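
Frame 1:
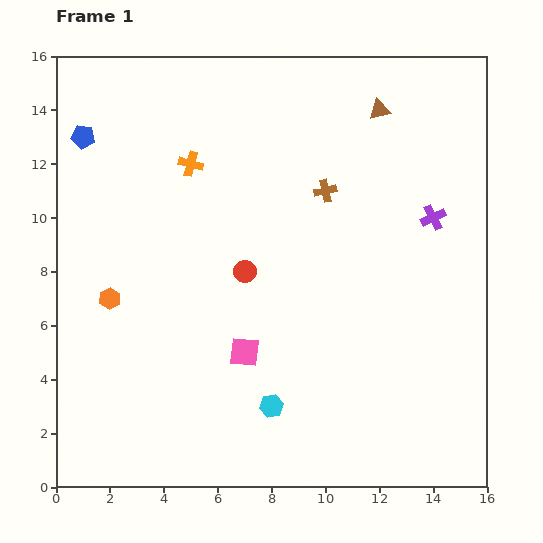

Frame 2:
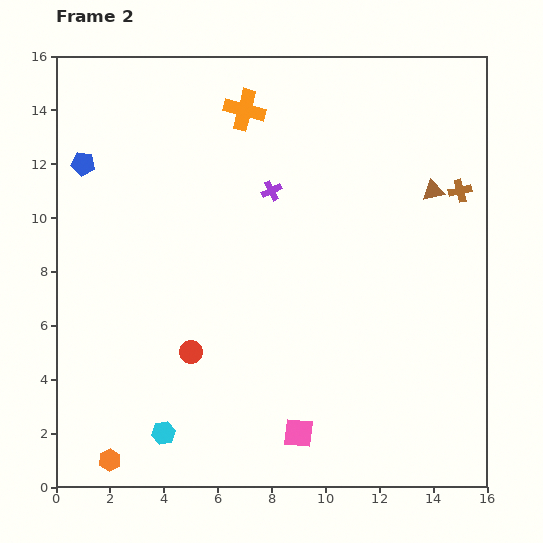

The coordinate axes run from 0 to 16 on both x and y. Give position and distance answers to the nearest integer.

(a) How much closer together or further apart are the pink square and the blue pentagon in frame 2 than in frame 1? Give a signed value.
+3

Distance in frame 1: 10. Distance in frame 2: 13.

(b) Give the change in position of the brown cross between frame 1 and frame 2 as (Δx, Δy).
(5, 0)

The brown cross was at (10, 11) in frame 1 and (15, 11) in frame 2.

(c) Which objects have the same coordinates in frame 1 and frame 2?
none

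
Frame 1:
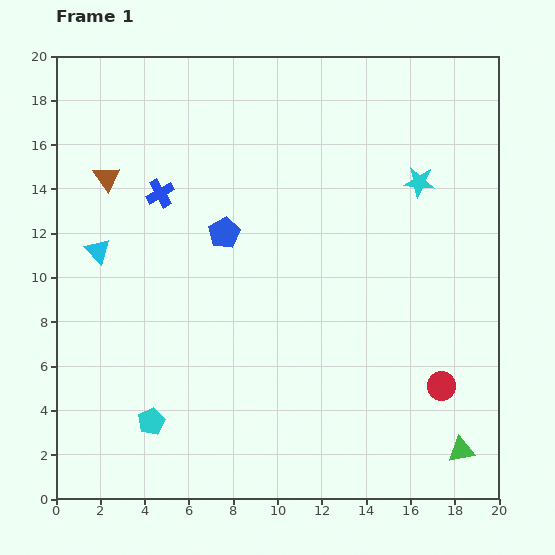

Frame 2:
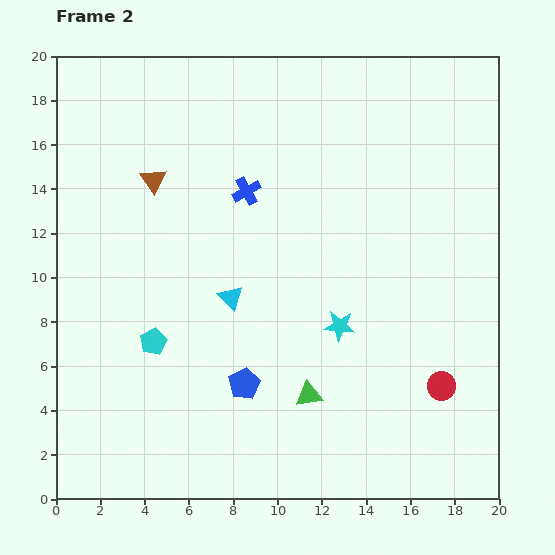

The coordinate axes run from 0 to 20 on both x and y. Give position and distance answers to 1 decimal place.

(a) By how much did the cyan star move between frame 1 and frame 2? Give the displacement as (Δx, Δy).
(-3.6, -6.5)

The cyan star was at (16.4, 14.3) in frame 1 and (12.8, 7.8) in frame 2.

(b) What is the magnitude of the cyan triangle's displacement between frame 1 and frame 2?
6.4

The cyan triangle moved from (1.9, 11.2) to (7.9, 9.1), a distance of √(6.0² + 2.1²) ≈ 6.4.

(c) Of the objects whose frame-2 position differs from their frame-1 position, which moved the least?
the brown triangle

(moved 2.1)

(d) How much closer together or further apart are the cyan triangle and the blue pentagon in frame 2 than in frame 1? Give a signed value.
-1.9

Distance in frame 1: 5.8. Distance in frame 2: 3.9.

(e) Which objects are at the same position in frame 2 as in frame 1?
the red circle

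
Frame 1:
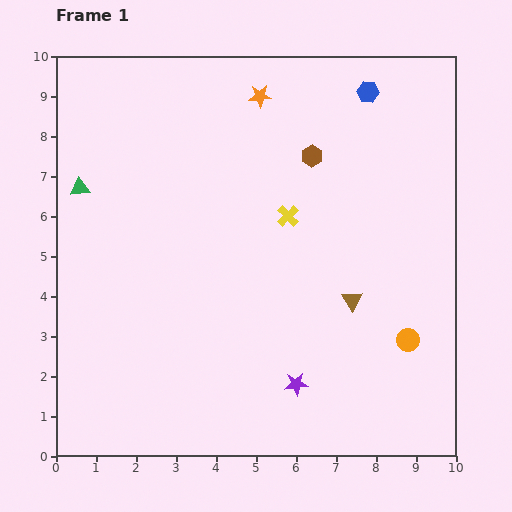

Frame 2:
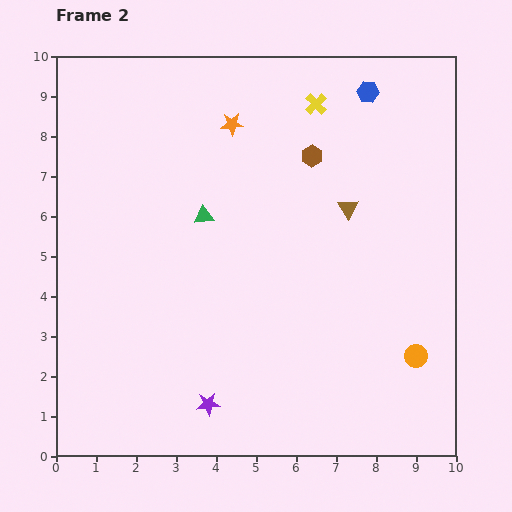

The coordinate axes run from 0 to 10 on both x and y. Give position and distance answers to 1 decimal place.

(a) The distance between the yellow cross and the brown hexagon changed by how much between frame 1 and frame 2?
-0.3

Distance in frame 1: 1.6. Distance in frame 2: 1.3.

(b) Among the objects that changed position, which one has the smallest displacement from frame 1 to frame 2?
the orange circle

(moved 0.4)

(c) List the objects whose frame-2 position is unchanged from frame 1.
the blue hexagon, the brown hexagon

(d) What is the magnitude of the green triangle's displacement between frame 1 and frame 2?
3.2

The green triangle moved from (0.6, 6.7) to (3.7, 6.0), a distance of √(3.1² + 0.7²) ≈ 3.2.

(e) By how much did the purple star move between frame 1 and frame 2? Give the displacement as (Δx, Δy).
(-2.2, -0.5)

The purple star was at (6.0, 1.8) in frame 1 and (3.8, 1.3) in frame 2.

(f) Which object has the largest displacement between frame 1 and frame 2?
the green triangle

(moved 3.2; next 2.9)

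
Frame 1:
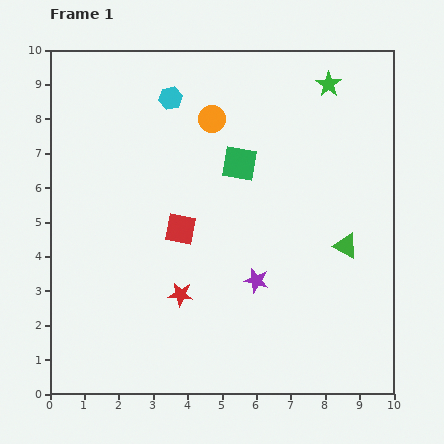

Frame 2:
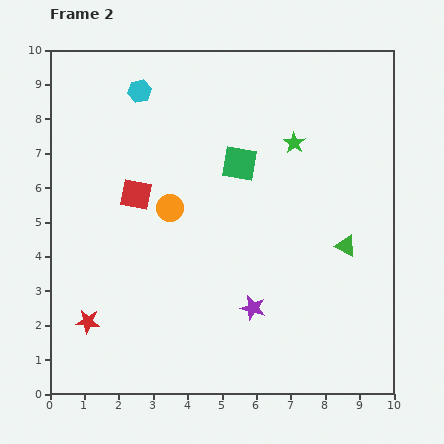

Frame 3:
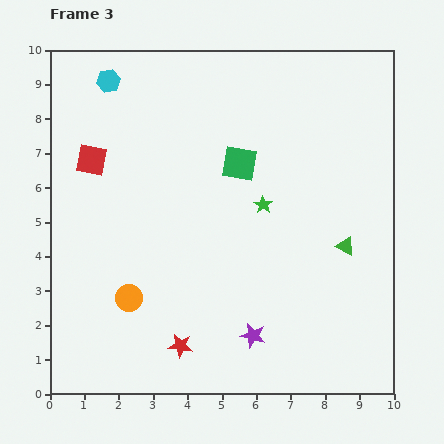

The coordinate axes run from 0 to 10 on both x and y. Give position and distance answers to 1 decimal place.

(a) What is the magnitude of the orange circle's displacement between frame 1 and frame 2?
2.9

The orange circle moved from (4.7, 8.0) to (3.5, 5.4), a distance of √(1.2² + 2.6²) ≈ 2.9.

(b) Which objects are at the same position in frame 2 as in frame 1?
the green square, the green triangle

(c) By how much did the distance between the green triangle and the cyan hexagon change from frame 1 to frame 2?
+0.8

Distance in frame 1: 6.7. Distance in frame 2: 7.5.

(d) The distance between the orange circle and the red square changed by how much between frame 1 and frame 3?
+0.8

Distance in frame 1: 3.3. Distance in frame 3: 4.1.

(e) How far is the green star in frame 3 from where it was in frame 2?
2.0

The green star moved from (7.1, 7.3) to (6.2, 5.5), a distance of √(0.9² + 1.8²) ≈ 2.0.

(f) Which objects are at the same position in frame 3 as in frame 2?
the green square, the green triangle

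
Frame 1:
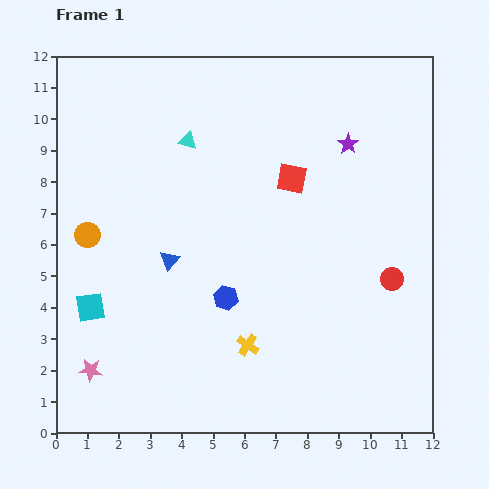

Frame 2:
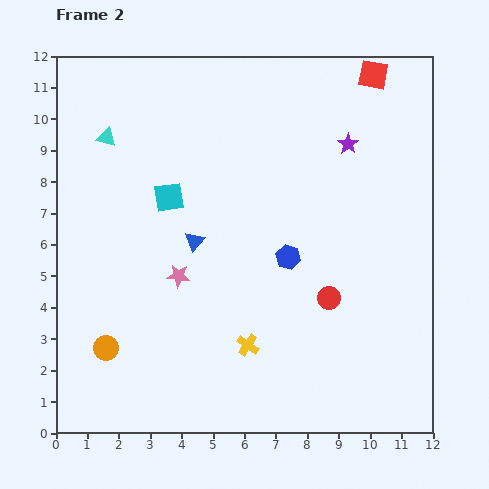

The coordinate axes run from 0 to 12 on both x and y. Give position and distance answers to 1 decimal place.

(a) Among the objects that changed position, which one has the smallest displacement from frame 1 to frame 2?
the blue triangle

(moved 1.0)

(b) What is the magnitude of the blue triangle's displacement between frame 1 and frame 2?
1.0

The blue triangle moved from (3.6, 5.5) to (4.4, 6.1), a distance of √(0.8² + 0.6²) ≈ 1.0.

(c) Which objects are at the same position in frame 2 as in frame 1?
the purple star, the yellow cross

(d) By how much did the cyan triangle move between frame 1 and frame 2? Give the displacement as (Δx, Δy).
(-2.6, 0.1)

The cyan triangle was at (4.2, 9.3) in frame 1 and (1.6, 9.4) in frame 2.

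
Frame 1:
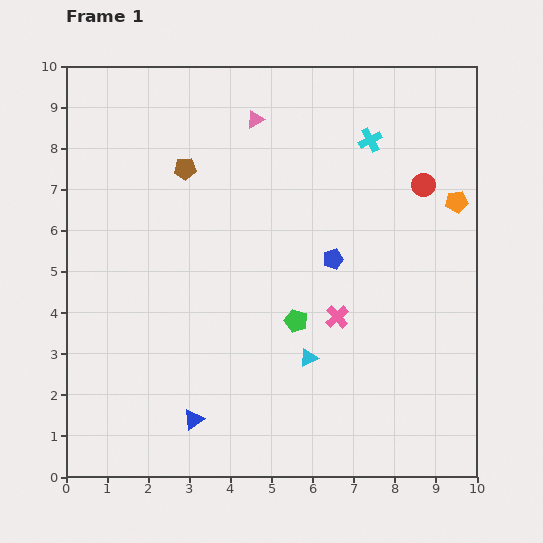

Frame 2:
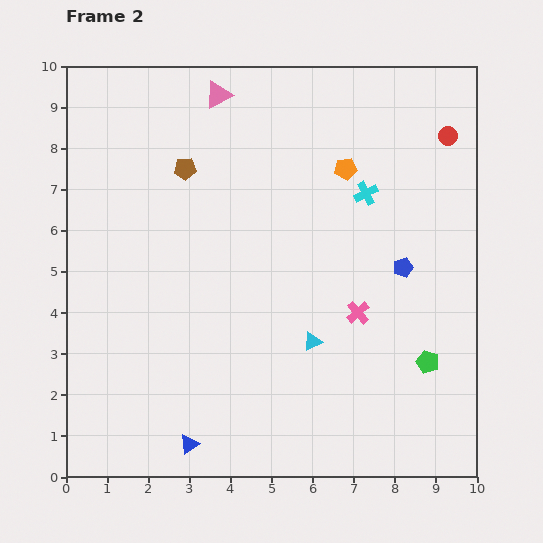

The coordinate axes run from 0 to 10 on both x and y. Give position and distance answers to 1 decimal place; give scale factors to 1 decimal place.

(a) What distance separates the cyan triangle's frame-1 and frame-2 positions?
0.4

The cyan triangle moved from (5.9, 2.9) to (6.0, 3.3), a distance of √(0.1² + 0.4²) ≈ 0.4.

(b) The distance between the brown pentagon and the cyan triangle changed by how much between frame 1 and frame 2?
-0.3

Distance in frame 1: 5.5. Distance in frame 2: 5.2.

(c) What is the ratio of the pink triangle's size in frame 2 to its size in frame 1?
1.6×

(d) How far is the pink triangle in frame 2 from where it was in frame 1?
1.1

The pink triangle moved from (4.6, 8.7) to (3.7, 9.3), a distance of √(0.9² + 0.6²) ≈ 1.1.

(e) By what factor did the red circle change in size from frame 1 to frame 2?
0.8×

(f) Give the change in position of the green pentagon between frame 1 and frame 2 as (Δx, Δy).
(3.2, -1.0)

The green pentagon was at (5.6, 3.8) in frame 1 and (8.8, 2.8) in frame 2.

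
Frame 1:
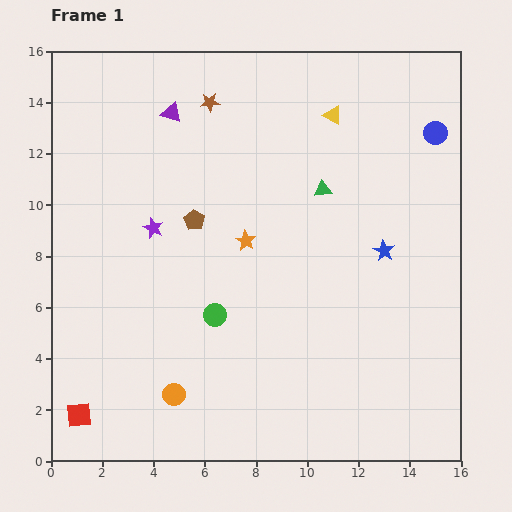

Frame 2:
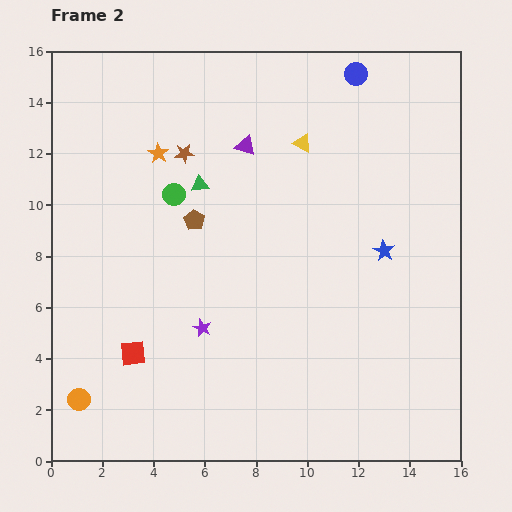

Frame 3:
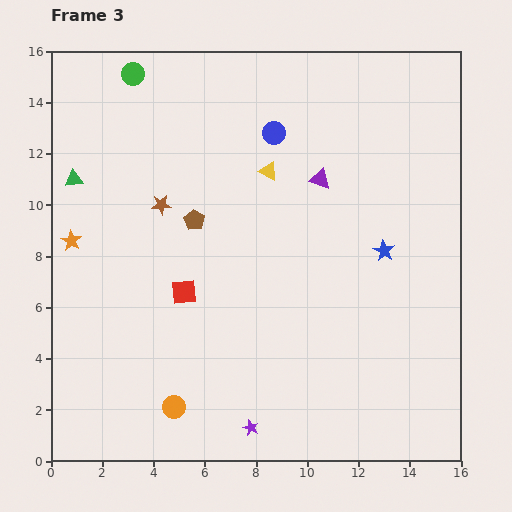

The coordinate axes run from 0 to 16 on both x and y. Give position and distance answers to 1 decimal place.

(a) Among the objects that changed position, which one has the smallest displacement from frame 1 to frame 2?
the yellow triangle

(moved 1.6)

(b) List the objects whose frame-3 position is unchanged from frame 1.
the brown pentagon, the blue star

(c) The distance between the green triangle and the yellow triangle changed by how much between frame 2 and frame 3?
+3.3

Distance in frame 2: 4.3. Distance in frame 3: 7.6.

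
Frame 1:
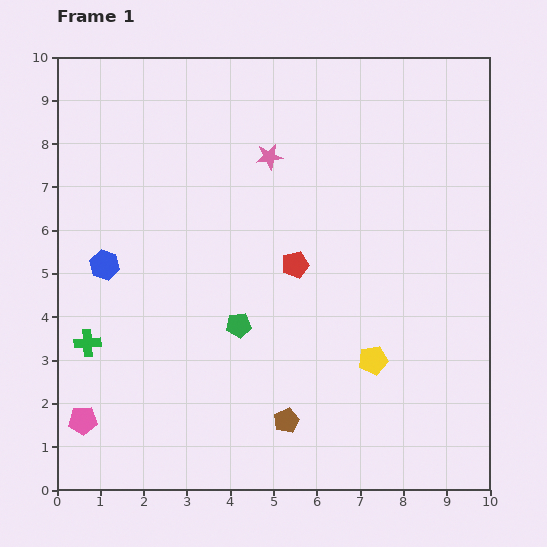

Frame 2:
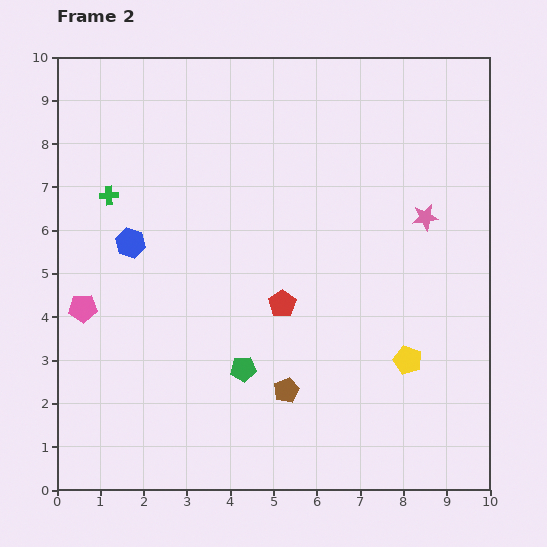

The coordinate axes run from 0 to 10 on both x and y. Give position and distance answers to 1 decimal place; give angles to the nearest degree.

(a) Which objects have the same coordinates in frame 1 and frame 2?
none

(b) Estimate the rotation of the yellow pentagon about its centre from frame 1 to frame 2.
30° clockwise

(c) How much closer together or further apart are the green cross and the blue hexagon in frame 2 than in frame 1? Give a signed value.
-0.6

Distance in frame 1: 1.8. Distance in frame 2: 1.2.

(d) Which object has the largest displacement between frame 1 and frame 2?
the pink star

(moved 3.9; next 3.4)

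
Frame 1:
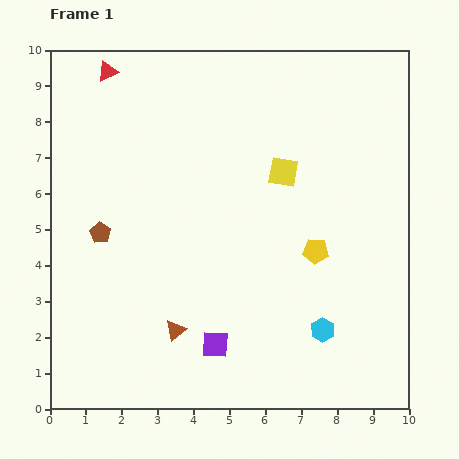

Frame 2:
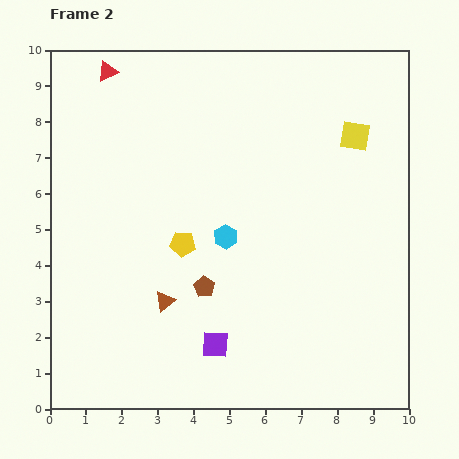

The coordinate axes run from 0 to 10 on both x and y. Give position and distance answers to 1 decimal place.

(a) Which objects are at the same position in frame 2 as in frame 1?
the red triangle, the purple square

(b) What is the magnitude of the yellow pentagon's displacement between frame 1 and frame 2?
3.7

The yellow pentagon moved from (7.4, 4.4) to (3.7, 4.6), a distance of √(3.7² + 0.2²) ≈ 3.7.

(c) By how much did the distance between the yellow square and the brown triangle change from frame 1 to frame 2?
+1.7

Distance in frame 1: 5.3. Distance in frame 2: 7.0.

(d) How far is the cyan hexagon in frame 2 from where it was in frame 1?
3.7

The cyan hexagon moved from (7.6, 2.2) to (4.9, 4.8), a distance of √(2.7² + 2.6²) ≈ 3.7.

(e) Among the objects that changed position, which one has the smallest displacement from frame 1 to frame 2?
the brown triangle

(moved 0.9)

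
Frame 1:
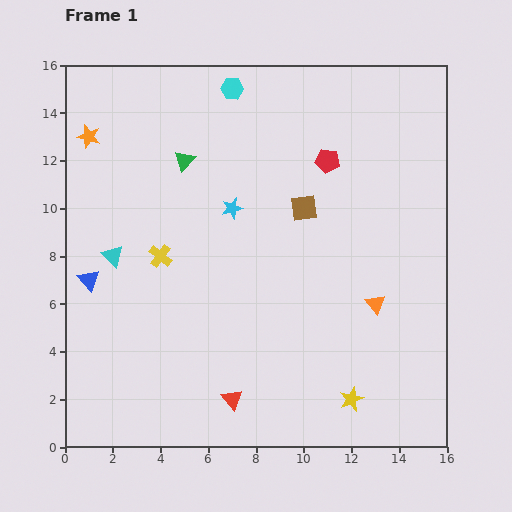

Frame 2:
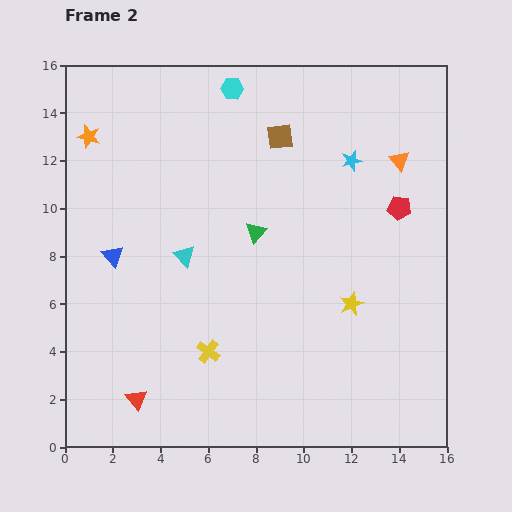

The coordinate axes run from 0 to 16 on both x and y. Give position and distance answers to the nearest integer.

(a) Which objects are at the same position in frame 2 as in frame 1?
the orange star, the cyan hexagon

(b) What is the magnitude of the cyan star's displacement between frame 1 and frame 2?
5

The cyan star moved from (7, 10) to (12, 12), a distance of √(5² + 2²) ≈ 5.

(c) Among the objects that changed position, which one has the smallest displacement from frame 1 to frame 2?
the blue triangle

(moved 1)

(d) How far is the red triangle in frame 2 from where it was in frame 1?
4

The red triangle moved from (7, 2) to (3, 2), a distance of √(4² + 0²) ≈ 4.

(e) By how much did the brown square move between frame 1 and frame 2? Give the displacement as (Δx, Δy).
(-1, 3)

The brown square was at (10, 10) in frame 1 and (9, 13) in frame 2.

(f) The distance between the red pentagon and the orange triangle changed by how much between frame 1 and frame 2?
-4

Distance in frame 1: 6. Distance in frame 2: 2.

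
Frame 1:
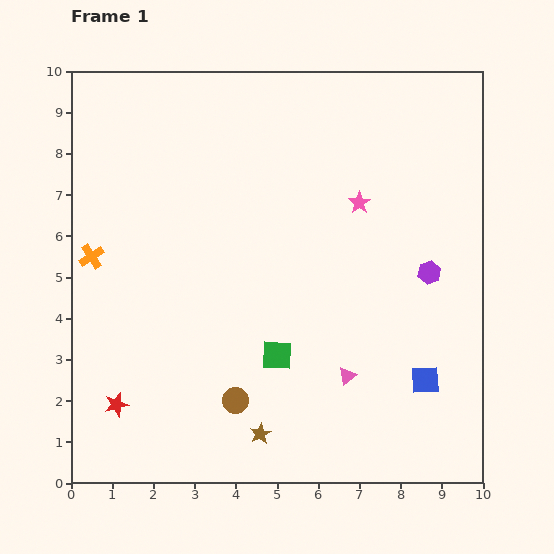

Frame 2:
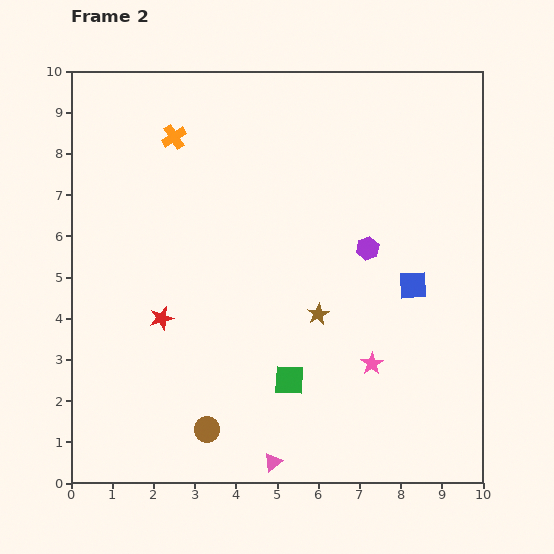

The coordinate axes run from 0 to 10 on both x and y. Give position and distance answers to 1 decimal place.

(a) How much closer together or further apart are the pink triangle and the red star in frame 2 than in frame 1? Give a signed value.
-1.2

Distance in frame 1: 5.6. Distance in frame 2: 4.4.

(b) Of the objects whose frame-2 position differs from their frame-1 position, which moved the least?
the green square

(moved 0.7)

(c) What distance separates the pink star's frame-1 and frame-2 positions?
3.9

The pink star moved from (7.0, 6.8) to (7.3, 2.9), a distance of √(0.3² + 3.9²) ≈ 3.9.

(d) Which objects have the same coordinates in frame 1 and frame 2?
none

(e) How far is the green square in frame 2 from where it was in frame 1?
0.7

The green square moved from (5.0, 3.1) to (5.3, 2.5), a distance of √(0.3² + 0.6²) ≈ 0.7.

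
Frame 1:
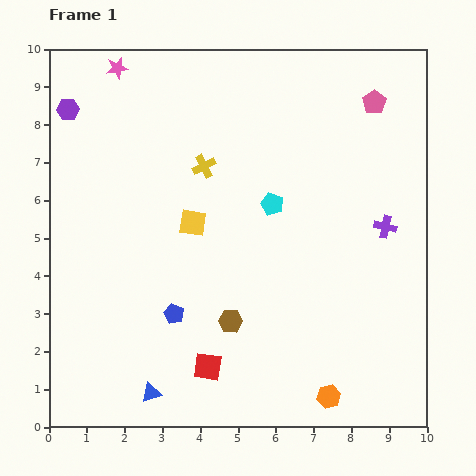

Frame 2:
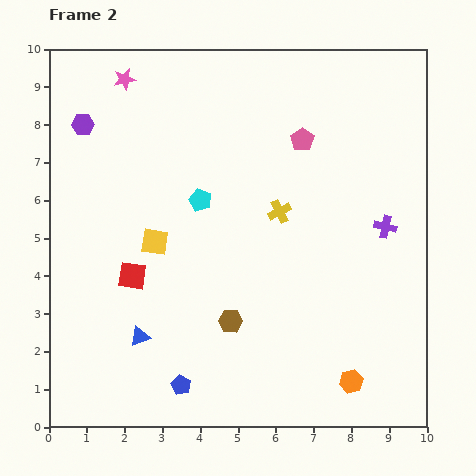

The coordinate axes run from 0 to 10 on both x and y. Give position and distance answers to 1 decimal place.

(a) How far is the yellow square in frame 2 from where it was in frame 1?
1.1

The yellow square moved from (3.8, 5.4) to (2.8, 4.9), a distance of √(1.0² + 0.5²) ≈ 1.1.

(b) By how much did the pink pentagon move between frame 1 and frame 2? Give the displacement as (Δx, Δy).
(-1.9, -1.0)

The pink pentagon was at (8.6, 8.6) in frame 1 and (6.7, 7.6) in frame 2.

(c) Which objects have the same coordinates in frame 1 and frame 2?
the brown hexagon, the purple cross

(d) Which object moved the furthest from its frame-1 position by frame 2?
the red square

(moved 3.1; next 2.3)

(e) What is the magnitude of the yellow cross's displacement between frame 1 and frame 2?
2.3

The yellow cross moved from (4.1, 6.9) to (6.1, 5.7), a distance of √(2.0² + 1.2²) ≈ 2.3.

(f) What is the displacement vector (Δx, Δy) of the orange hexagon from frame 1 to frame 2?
(0.6, 0.4)

The orange hexagon was at (7.4, 0.8) in frame 1 and (8.0, 1.2) in frame 2.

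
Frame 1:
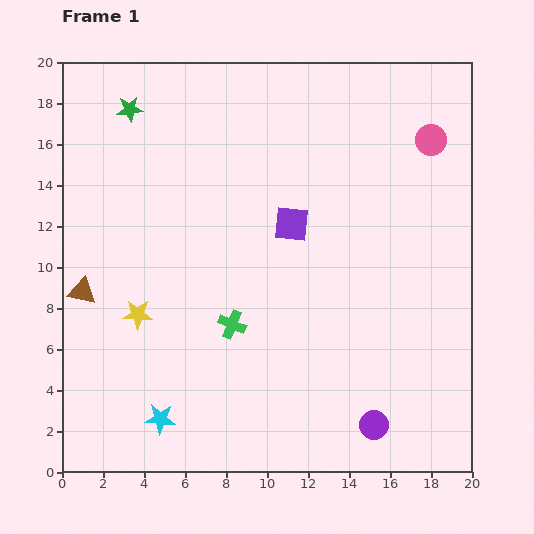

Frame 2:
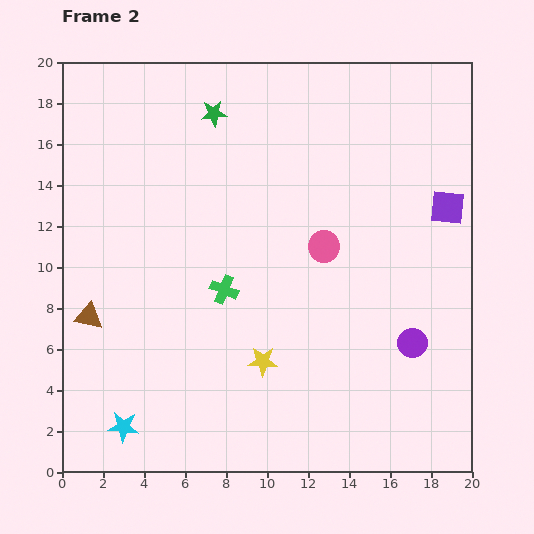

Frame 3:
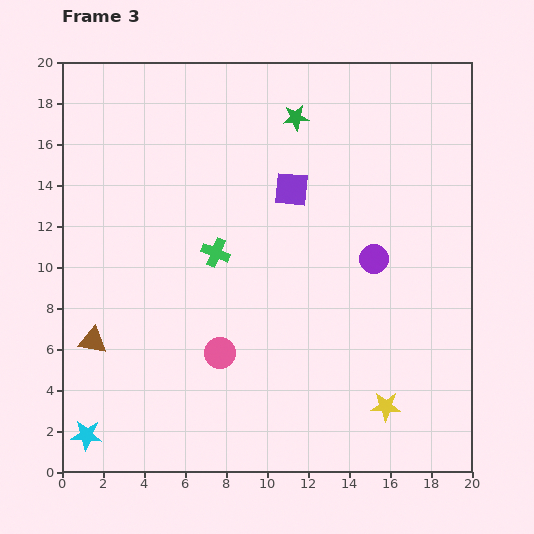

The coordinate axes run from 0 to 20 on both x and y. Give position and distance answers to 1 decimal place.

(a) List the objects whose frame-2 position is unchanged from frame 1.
none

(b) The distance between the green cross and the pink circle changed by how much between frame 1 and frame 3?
-8.3

Distance in frame 1: 13.2. Distance in frame 3: 4.9.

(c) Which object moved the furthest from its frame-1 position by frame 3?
the pink circle

(moved 14.6; next 12.9)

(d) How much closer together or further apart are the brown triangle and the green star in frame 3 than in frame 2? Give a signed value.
+3.1

Distance in frame 2: 11.6. Distance in frame 3: 14.7.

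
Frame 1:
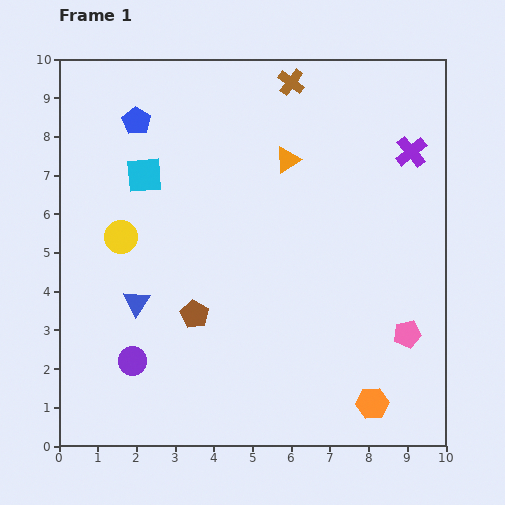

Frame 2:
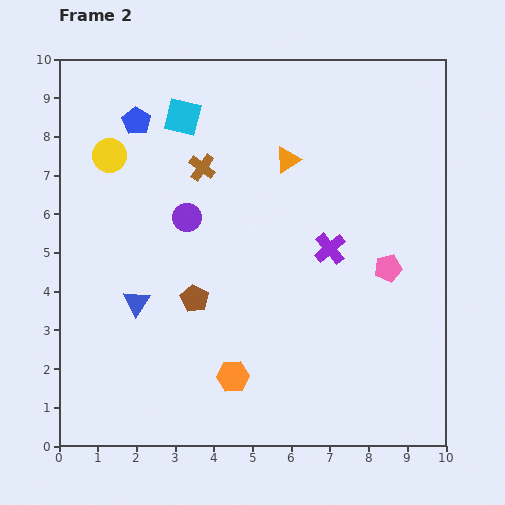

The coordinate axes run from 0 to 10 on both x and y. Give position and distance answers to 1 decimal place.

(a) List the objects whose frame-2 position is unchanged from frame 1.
the blue triangle, the orange triangle, the blue pentagon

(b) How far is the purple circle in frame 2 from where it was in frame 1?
4.0

The purple circle moved from (1.9, 2.2) to (3.3, 5.9), a distance of √(1.4² + 3.7²) ≈ 4.0.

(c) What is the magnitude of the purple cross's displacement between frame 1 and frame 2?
3.3

The purple cross moved from (9.1, 7.6) to (7.0, 5.1), a distance of √(2.1² + 2.5²) ≈ 3.3.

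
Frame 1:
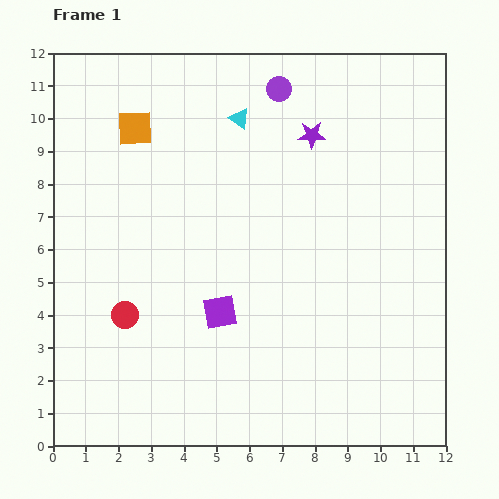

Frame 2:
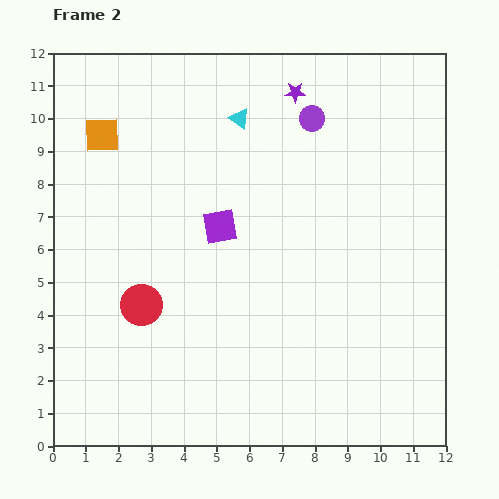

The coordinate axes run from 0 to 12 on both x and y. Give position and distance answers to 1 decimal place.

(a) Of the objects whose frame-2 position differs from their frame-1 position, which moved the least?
the red circle

(moved 0.6)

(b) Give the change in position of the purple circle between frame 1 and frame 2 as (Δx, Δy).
(1.0, -0.9)

The purple circle was at (6.9, 10.9) in frame 1 and (7.9, 10.0) in frame 2.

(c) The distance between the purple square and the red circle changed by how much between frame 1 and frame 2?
+0.5

Distance in frame 1: 2.9. Distance in frame 2: 3.4.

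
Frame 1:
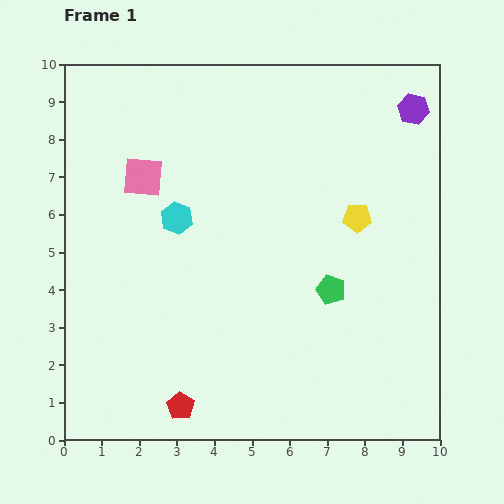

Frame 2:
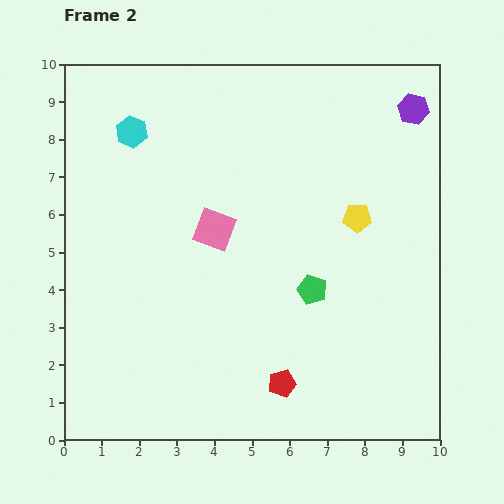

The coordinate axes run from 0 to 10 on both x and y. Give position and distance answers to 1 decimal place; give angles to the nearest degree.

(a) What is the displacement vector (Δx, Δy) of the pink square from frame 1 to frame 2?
(1.9, -1.4)

The pink square was at (2.1, 7.0) in frame 1 and (4.0, 5.6) in frame 2.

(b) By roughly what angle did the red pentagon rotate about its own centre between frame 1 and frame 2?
24° clockwise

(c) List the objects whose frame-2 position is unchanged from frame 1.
the purple hexagon, the yellow pentagon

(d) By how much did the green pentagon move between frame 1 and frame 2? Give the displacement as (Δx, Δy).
(-0.5, 0.0)

The green pentagon was at (7.1, 4.0) in frame 1 and (6.6, 4.0) in frame 2.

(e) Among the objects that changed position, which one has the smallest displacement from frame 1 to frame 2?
the green pentagon

(moved 0.5)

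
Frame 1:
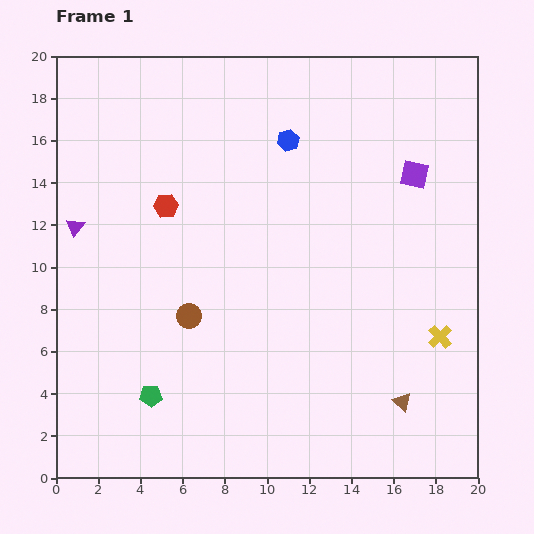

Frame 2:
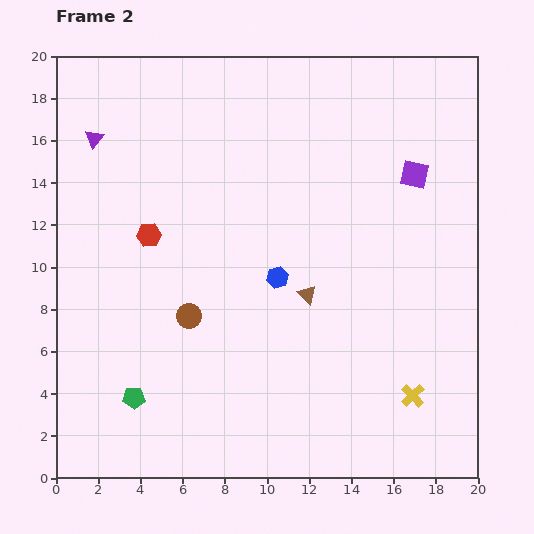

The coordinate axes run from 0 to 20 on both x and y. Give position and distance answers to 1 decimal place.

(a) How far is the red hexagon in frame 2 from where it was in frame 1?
1.6

The red hexagon moved from (5.2, 12.9) to (4.4, 11.5), a distance of √(0.8² + 1.4²) ≈ 1.6.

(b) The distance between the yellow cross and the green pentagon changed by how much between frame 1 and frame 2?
-0.8

Distance in frame 1: 14.0. Distance in frame 2: 13.2.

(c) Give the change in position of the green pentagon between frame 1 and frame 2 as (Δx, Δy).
(-0.8, -0.1)

The green pentagon was at (4.5, 3.9) in frame 1 and (3.7, 3.8) in frame 2.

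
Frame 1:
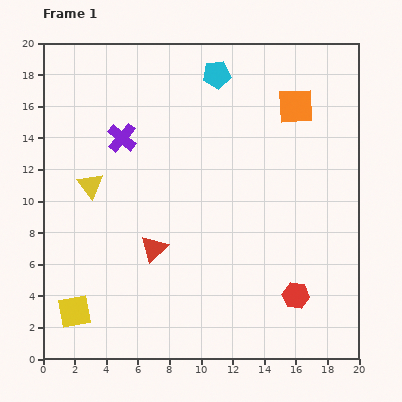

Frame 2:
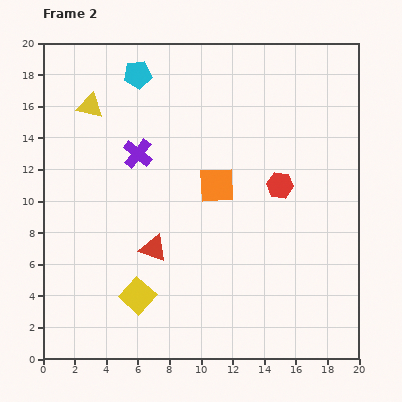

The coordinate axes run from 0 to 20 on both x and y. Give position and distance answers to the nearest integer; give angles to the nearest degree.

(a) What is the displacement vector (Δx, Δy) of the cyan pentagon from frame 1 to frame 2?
(-5, 0)

The cyan pentagon was at (11, 18) in frame 1 and (6, 18) in frame 2.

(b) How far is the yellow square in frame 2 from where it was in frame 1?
4

The yellow square moved from (2, 3) to (6, 4), a distance of √(4² + 1²) ≈ 4.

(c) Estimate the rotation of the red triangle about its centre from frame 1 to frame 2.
54° counter-clockwise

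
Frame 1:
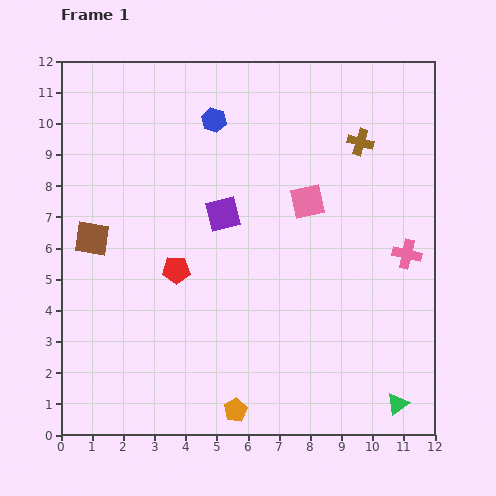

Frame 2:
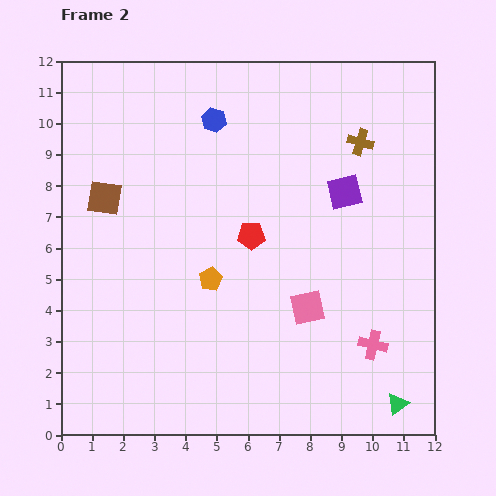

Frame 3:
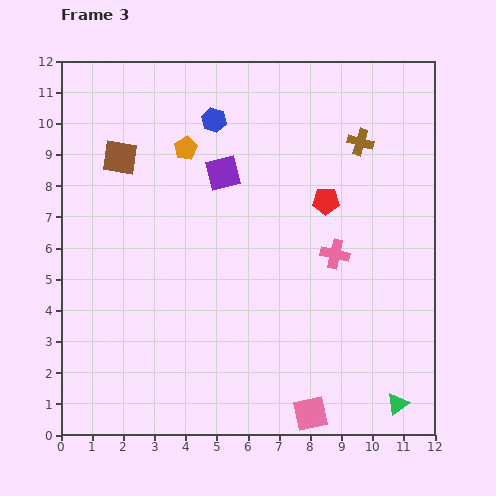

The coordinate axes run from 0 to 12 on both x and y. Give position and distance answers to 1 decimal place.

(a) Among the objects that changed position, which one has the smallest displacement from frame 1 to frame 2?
the brown square

(moved 1.4)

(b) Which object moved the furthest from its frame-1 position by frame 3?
the orange pentagon

(moved 8.6; next 6.8)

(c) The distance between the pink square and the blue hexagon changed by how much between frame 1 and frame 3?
+5.9

Distance in frame 1: 4.0. Distance in frame 3: 9.9.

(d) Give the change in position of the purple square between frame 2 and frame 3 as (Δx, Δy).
(-3.9, 0.6)

The purple square was at (9.1, 7.8) in frame 2 and (5.2, 8.4) in frame 3.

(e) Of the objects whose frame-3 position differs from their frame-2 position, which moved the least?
the brown square

(moved 1.4)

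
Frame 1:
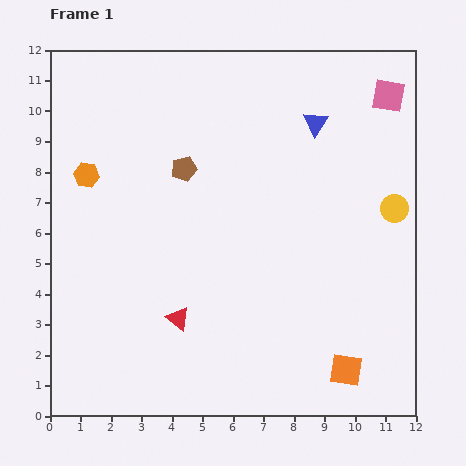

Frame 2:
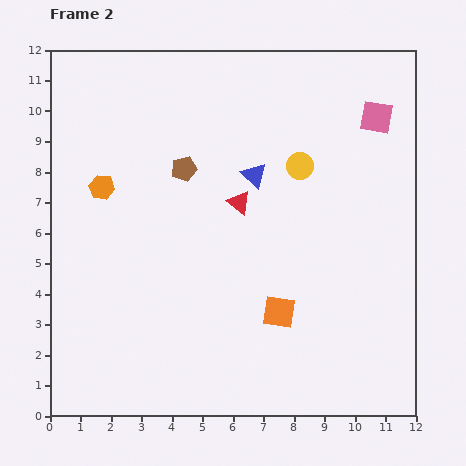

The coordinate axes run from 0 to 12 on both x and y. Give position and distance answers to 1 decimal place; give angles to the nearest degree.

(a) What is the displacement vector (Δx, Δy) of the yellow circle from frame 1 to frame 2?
(-3.1, 1.4)

The yellow circle was at (11.3, 6.8) in frame 1 and (8.2, 8.2) in frame 2.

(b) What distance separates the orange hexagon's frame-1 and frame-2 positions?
0.6

The orange hexagon moved from (1.2, 7.9) to (1.7, 7.5), a distance of √(0.5² + 0.4²) ≈ 0.6.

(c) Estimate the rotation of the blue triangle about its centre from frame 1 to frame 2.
20° counter-clockwise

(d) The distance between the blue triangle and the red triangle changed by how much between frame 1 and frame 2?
-6.8

Distance in frame 1: 7.8. Distance in frame 2: 1.0.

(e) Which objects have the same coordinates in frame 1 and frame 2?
the brown pentagon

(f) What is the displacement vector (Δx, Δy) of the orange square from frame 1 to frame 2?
(-2.2, 1.9)

The orange square was at (9.7, 1.5) in frame 1 and (7.5, 3.4) in frame 2.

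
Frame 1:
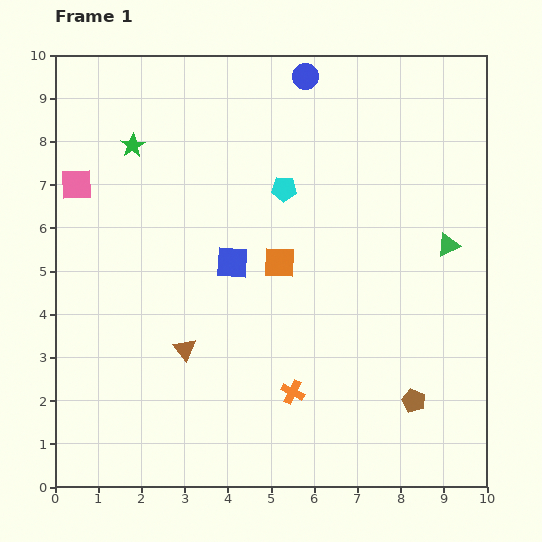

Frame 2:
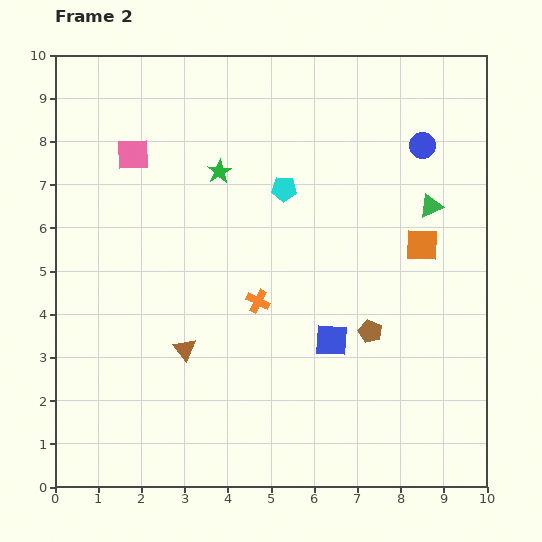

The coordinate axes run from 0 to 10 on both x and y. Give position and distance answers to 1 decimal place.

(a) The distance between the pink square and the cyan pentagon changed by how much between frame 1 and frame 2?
-1.2

Distance in frame 1: 4.8. Distance in frame 2: 3.6.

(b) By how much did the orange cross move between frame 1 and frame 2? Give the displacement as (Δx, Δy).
(-0.8, 2.1)

The orange cross was at (5.5, 2.2) in frame 1 and (4.7, 4.3) in frame 2.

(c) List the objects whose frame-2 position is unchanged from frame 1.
the cyan pentagon, the brown triangle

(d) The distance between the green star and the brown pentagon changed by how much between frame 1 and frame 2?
-3.7

Distance in frame 1: 8.8. Distance in frame 2: 5.1.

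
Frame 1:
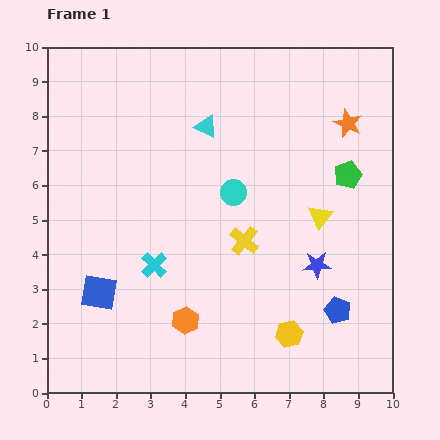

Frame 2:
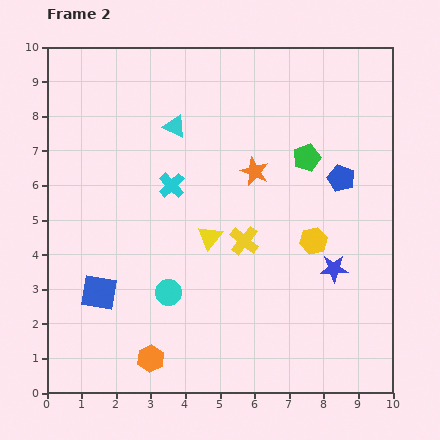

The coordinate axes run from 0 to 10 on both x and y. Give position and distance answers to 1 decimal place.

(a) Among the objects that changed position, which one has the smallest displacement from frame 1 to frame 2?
the blue star

(moved 0.5)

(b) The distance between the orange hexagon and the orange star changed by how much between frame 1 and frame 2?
-1.2

Distance in frame 1: 7.4. Distance in frame 2: 6.2.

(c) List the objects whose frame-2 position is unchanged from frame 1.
the yellow cross, the blue square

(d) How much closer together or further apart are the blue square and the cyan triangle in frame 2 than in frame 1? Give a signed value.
-0.4

Distance in frame 1: 5.7. Distance in frame 2: 5.3.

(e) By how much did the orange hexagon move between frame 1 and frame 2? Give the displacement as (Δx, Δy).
(-1.0, -1.1)

The orange hexagon was at (4.0, 2.1) in frame 1 and (3.0, 1.0) in frame 2.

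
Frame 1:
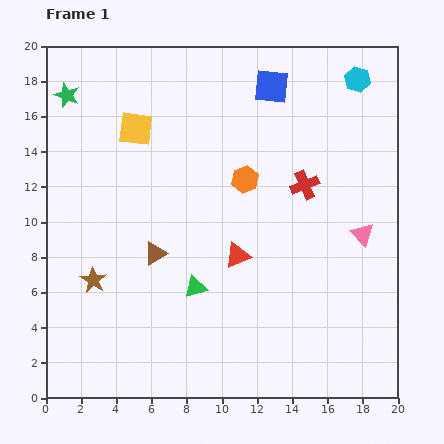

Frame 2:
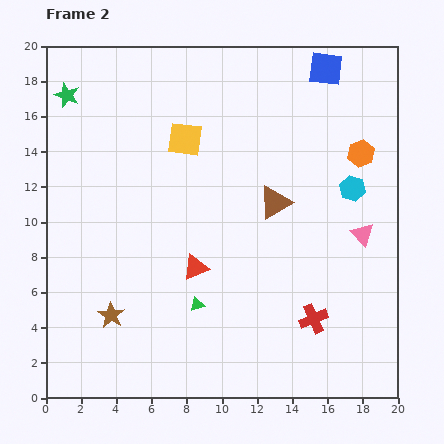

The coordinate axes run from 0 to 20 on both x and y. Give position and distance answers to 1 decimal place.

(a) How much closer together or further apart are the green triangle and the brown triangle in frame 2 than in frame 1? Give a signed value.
+4.3

Distance in frame 1: 3.0. Distance in frame 2: 7.3.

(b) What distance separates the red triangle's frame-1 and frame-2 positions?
2.5

The red triangle moved from (10.9, 8.1) to (8.5, 7.4), a distance of √(2.4² + 0.7²) ≈ 2.5.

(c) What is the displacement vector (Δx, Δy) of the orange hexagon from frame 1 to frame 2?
(6.6, 1.5)

The orange hexagon was at (11.3, 12.4) in frame 1 and (17.9, 13.9) in frame 2.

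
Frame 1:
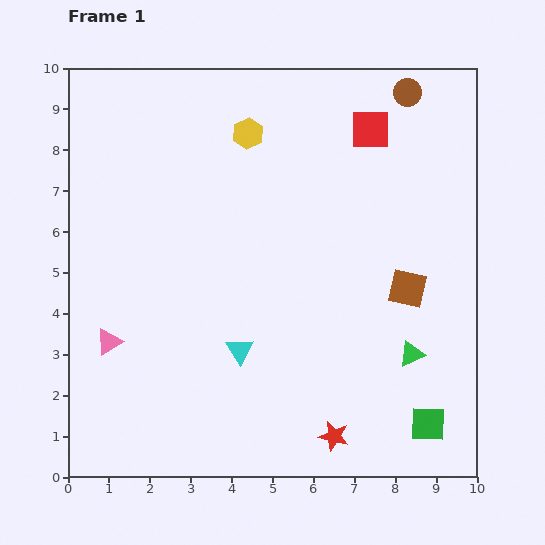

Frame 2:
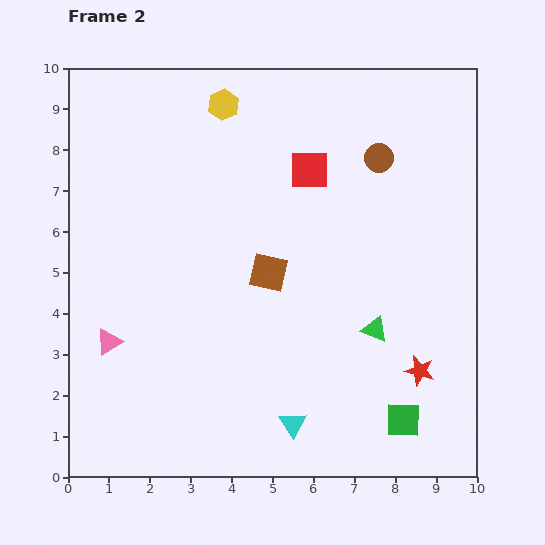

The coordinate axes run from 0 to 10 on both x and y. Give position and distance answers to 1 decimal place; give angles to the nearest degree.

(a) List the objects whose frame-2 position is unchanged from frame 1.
the pink triangle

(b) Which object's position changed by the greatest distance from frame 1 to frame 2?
the brown square

(moved 3.4; next 2.6)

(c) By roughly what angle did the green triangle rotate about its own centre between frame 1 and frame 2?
47° clockwise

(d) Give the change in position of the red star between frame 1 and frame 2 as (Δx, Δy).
(2.1, 1.6)

The red star was at (6.5, 1.0) in frame 1 and (8.6, 2.6) in frame 2.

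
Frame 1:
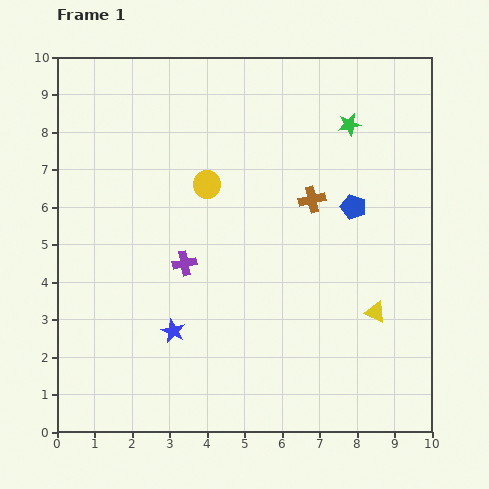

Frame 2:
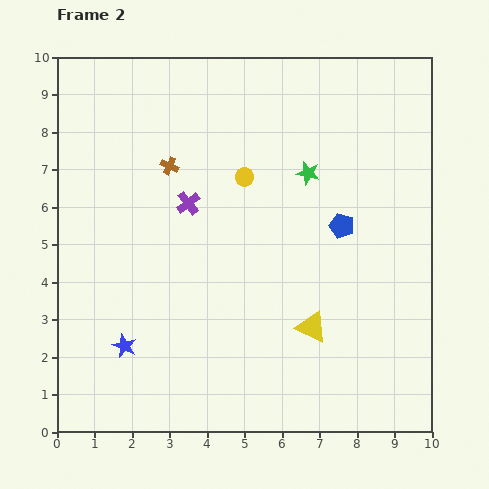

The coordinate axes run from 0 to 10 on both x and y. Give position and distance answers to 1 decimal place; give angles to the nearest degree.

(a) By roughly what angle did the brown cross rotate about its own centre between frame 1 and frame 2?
37° clockwise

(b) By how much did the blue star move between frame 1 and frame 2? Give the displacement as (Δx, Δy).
(-1.3, -0.4)

The blue star was at (3.1, 2.7) in frame 1 and (1.8, 2.3) in frame 2.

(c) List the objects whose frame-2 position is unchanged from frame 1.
none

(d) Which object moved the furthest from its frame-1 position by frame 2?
the brown cross

(moved 3.9; next 1.7)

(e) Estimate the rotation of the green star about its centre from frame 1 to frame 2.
23° clockwise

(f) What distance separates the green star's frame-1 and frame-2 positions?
1.7

The green star moved from (7.8, 8.2) to (6.7, 6.9), a distance of √(1.1² + 1.3²) ≈ 1.7.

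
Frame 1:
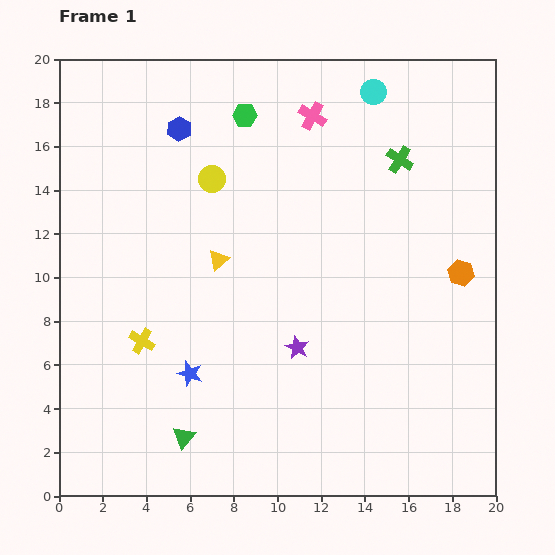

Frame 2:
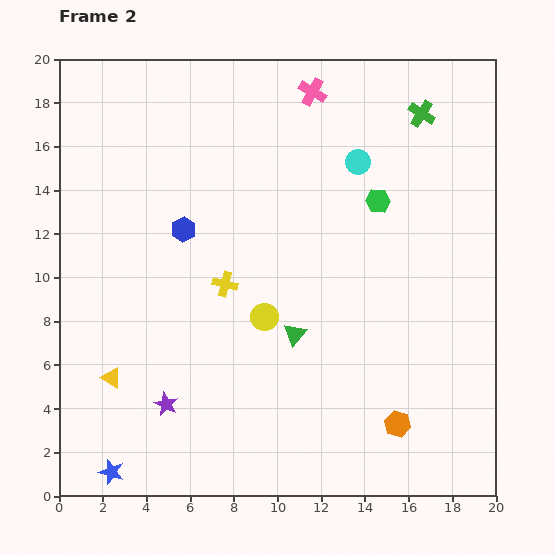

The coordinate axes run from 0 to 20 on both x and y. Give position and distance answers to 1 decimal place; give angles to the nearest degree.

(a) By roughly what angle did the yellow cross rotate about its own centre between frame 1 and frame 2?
17° counter-clockwise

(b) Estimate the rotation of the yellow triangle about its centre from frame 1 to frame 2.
47° counter-clockwise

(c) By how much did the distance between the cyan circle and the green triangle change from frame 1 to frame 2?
-9.6

Distance in frame 1: 18.0. Distance in frame 2: 8.4.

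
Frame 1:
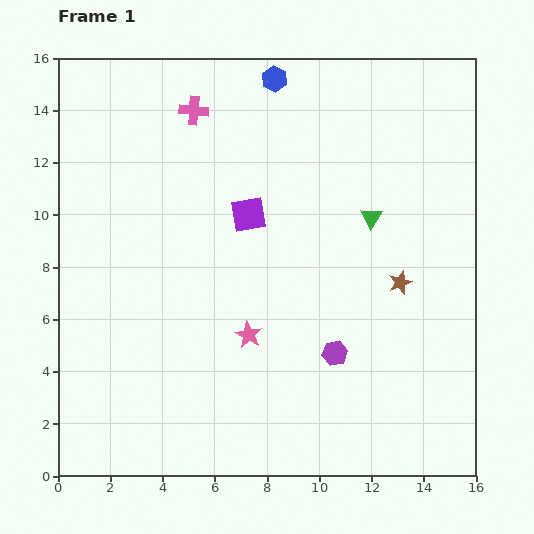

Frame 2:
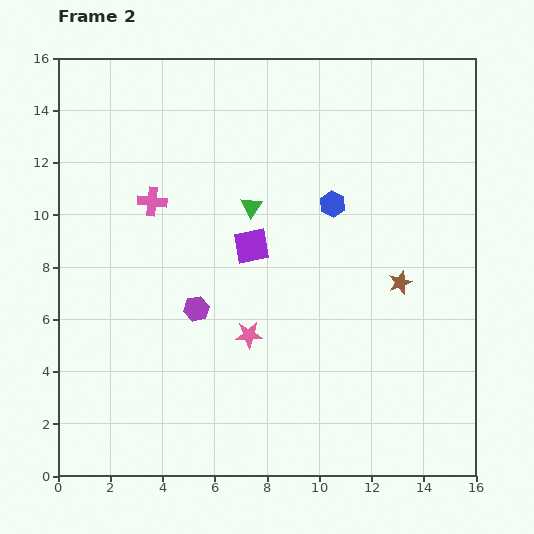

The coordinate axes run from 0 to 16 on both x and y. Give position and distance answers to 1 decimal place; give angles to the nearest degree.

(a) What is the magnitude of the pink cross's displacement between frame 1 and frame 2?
3.8

The pink cross moved from (5.2, 14.0) to (3.6, 10.5), a distance of √(1.6² + 3.5²) ≈ 3.8.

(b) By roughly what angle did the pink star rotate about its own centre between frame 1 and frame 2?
31° counter-clockwise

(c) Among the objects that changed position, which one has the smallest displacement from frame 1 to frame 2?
the purple square

(moved 1.2)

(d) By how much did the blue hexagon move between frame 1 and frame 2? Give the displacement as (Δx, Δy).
(2.2, -4.8)

The blue hexagon was at (8.3, 15.2) in frame 1 and (10.5, 10.4) in frame 2.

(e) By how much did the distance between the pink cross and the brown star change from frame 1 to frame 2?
-0.3

Distance in frame 1: 10.3. Distance in frame 2: 10.0.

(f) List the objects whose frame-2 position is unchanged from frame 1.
the pink star, the brown star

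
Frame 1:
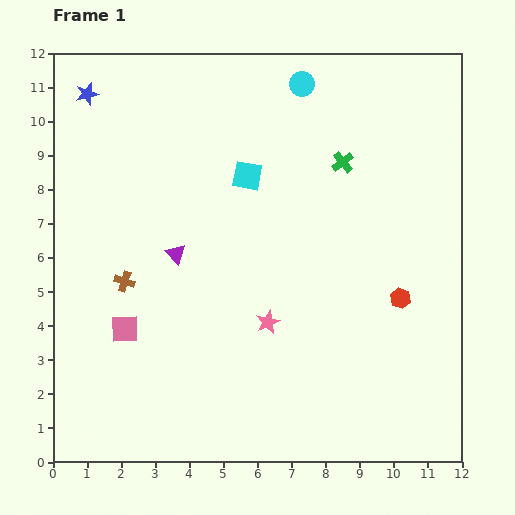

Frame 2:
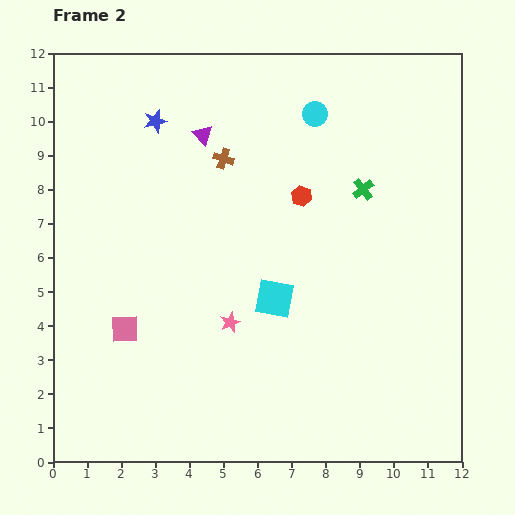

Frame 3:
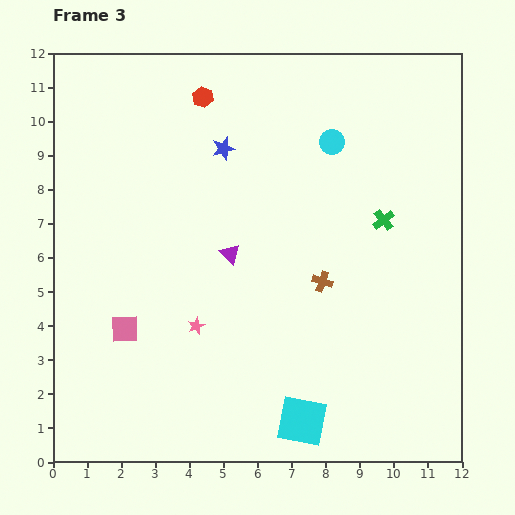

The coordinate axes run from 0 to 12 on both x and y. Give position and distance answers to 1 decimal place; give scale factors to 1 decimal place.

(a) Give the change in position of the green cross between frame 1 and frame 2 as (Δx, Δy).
(0.6, -0.8)

The green cross was at (8.5, 8.8) in frame 1 and (9.1, 8.0) in frame 2.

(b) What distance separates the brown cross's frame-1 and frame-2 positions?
4.6

The brown cross moved from (2.1, 5.3) to (5.0, 8.9), a distance of √(2.9² + 3.6²) ≈ 4.6.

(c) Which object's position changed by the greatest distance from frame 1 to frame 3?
the red hexagon

(moved 8.3; next 7.4)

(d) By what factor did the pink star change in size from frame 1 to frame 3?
0.7×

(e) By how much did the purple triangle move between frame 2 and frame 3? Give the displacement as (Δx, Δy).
(0.8, -3.5)

The purple triangle was at (4.4, 9.6) in frame 2 and (5.2, 6.1) in frame 3.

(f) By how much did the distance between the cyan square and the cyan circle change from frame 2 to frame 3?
+2.7

Distance in frame 2: 5.5. Distance in frame 3: 8.2.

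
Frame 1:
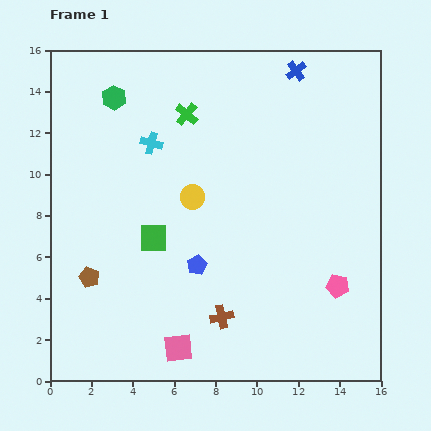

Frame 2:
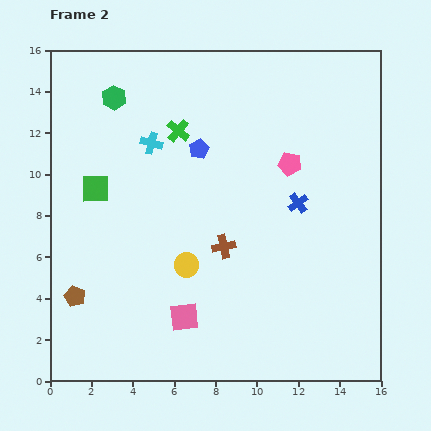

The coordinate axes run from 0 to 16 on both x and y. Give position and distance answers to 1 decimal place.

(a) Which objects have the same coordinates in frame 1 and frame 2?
the green hexagon, the cyan cross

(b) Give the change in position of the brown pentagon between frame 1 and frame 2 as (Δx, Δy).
(-0.7, -0.9)

The brown pentagon was at (1.9, 5.0) in frame 1 and (1.2, 4.1) in frame 2.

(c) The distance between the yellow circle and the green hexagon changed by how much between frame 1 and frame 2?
+2.7

Distance in frame 1: 6.1. Distance in frame 2: 8.8.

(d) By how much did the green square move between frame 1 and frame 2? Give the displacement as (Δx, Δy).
(-2.8, 2.4)

The green square was at (5.0, 6.9) in frame 1 and (2.2, 9.3) in frame 2.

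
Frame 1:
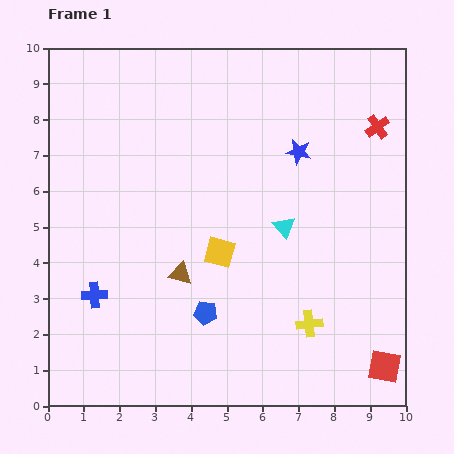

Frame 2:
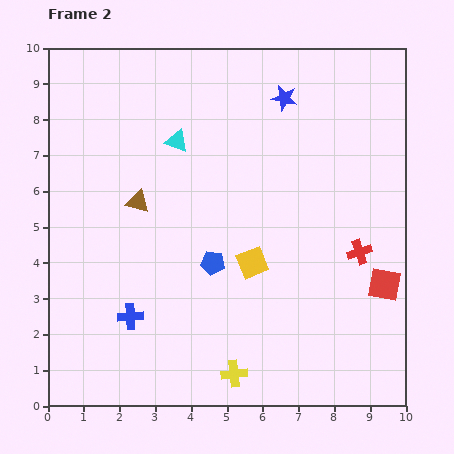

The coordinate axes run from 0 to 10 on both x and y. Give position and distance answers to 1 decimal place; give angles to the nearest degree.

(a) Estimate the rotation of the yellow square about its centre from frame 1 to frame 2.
36° counter-clockwise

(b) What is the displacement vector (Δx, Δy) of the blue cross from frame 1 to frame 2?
(1.0, -0.6)

The blue cross was at (1.3, 3.1) in frame 1 and (2.3, 2.5) in frame 2.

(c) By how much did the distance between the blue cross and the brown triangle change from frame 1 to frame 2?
+0.7

Distance in frame 1: 2.5. Distance in frame 2: 3.2.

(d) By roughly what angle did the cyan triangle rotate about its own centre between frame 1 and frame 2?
30° counter-clockwise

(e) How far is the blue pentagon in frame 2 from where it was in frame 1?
1.4

The blue pentagon moved from (4.4, 2.6) to (4.6, 4.0), a distance of √(0.2² + 1.4²) ≈ 1.4.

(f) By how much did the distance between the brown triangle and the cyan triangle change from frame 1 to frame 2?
-1.2

Distance in frame 1: 3.2. Distance in frame 2: 2.0.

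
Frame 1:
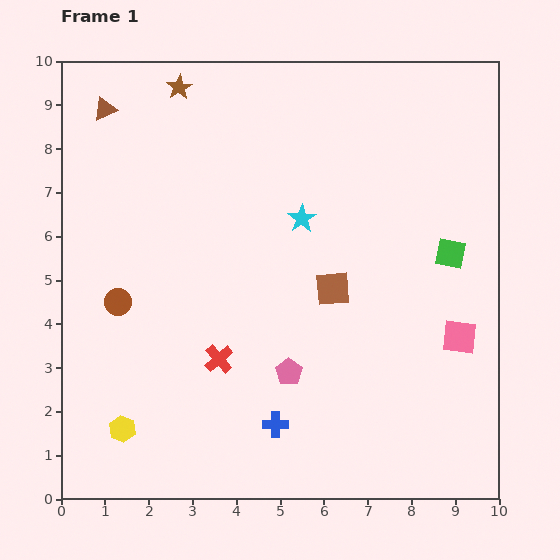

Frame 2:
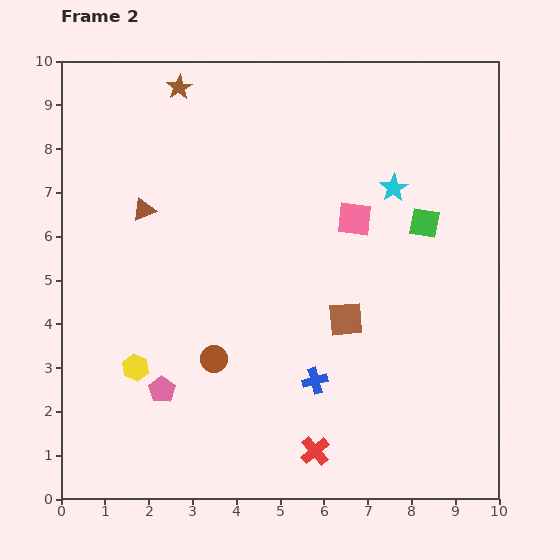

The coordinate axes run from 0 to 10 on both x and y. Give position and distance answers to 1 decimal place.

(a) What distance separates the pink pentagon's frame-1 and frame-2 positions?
2.9

The pink pentagon moved from (5.2, 2.9) to (2.3, 2.5), a distance of √(2.9² + 0.4²) ≈ 2.9.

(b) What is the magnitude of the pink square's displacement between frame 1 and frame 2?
3.6

The pink square moved from (9.1, 3.7) to (6.7, 6.4), a distance of √(2.4² + 2.7²) ≈ 3.6.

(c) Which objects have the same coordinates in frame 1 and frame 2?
the brown star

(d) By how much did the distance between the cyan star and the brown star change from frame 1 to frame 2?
+1.3

Distance in frame 1: 4.1. Distance in frame 2: 5.4.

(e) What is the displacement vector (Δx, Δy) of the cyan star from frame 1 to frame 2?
(2.1, 0.7)

The cyan star was at (5.5, 6.4) in frame 1 and (7.6, 7.1) in frame 2.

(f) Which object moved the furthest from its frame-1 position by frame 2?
the pink square

(moved 3.6; next 3.0)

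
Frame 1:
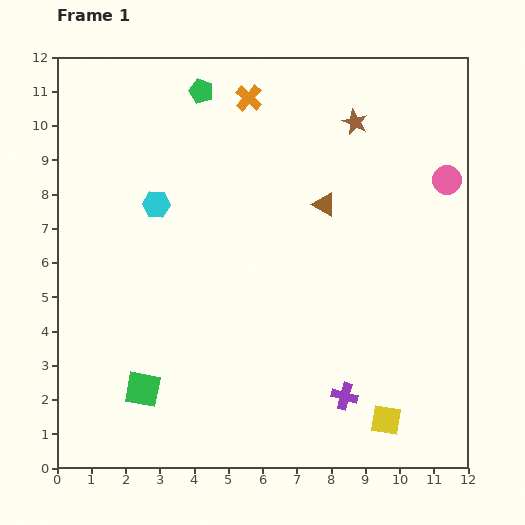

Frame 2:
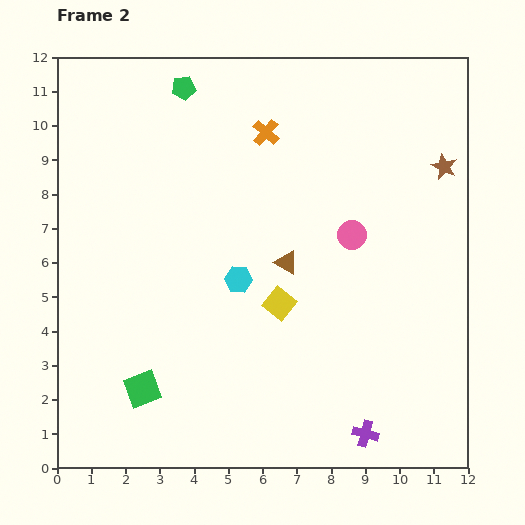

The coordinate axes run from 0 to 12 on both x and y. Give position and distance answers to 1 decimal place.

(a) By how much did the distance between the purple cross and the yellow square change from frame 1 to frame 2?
+3.1

Distance in frame 1: 1.4. Distance in frame 2: 4.5.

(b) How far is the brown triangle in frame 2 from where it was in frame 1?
2.0

The brown triangle moved from (7.8, 7.7) to (6.7, 6.0), a distance of √(1.1² + 1.7²) ≈ 2.0.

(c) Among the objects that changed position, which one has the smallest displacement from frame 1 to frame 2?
the green pentagon

(moved 0.5)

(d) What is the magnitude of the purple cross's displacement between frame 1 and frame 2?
1.3

The purple cross moved from (8.4, 2.1) to (9.0, 1.0), a distance of √(0.6² + 1.1²) ≈ 1.3.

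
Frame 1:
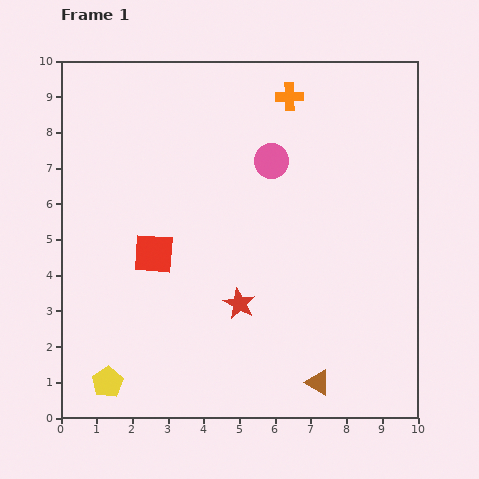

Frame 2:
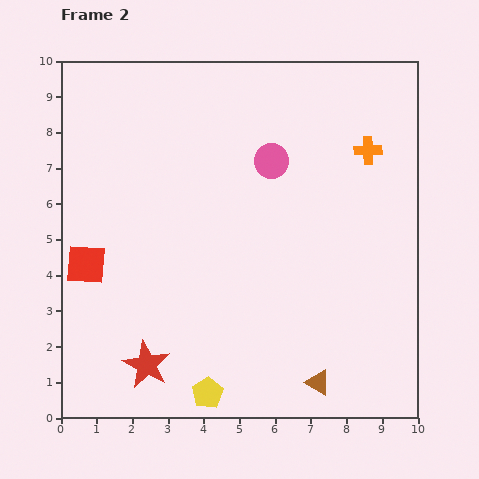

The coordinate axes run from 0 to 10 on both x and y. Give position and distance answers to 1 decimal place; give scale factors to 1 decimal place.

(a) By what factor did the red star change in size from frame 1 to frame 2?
1.5×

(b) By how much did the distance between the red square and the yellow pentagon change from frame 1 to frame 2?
+1.2

Distance in frame 1: 3.8. Distance in frame 2: 5.0.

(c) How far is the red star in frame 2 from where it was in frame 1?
3.1

The red star moved from (5.0, 3.2) to (2.4, 1.5), a distance of √(2.6² + 1.7²) ≈ 3.1.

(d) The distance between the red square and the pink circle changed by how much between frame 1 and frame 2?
+1.8

Distance in frame 1: 4.2. Distance in frame 2: 6.0.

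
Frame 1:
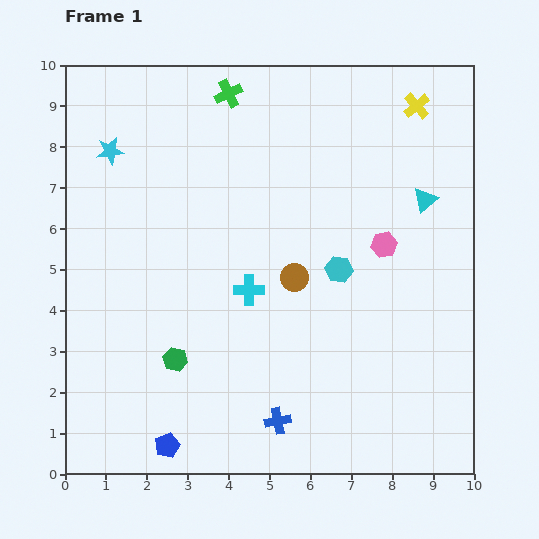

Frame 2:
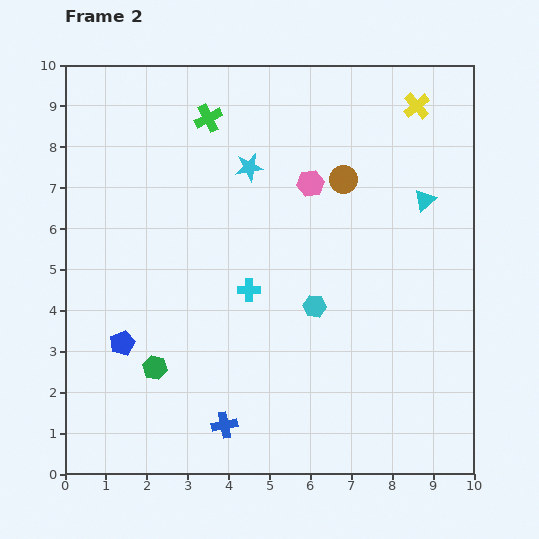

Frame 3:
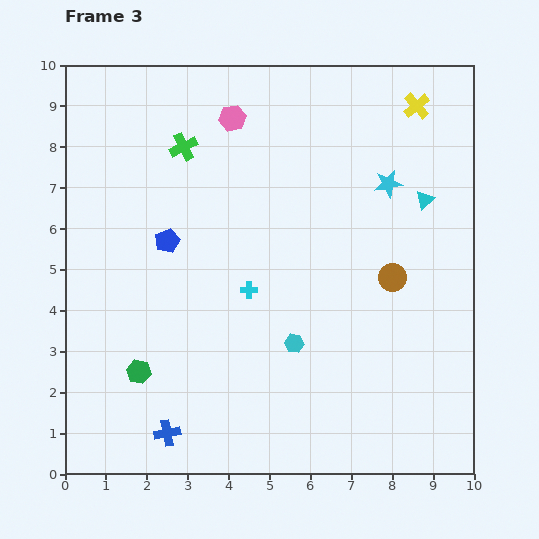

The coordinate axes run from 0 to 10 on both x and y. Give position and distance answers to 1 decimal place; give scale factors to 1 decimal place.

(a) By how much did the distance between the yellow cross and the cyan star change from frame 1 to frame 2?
-3.2

Distance in frame 1: 7.6. Distance in frame 2: 4.4.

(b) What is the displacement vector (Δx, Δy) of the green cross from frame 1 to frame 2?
(-0.5, -0.6)

The green cross was at (4.0, 9.3) in frame 1 and (3.5, 8.7) in frame 2.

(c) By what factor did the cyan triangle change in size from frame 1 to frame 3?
0.8×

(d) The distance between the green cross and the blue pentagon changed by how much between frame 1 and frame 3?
-6.4

Distance in frame 1: 8.7. Distance in frame 3: 2.3.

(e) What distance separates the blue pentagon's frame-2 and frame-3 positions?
2.7

The blue pentagon moved from (1.4, 3.2) to (2.5, 5.7), a distance of √(1.1² + 2.5²) ≈ 2.7.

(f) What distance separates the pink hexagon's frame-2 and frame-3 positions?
2.5

The pink hexagon moved from (6.0, 7.1) to (4.1, 8.7), a distance of √(1.9² + 1.6²) ≈ 2.5.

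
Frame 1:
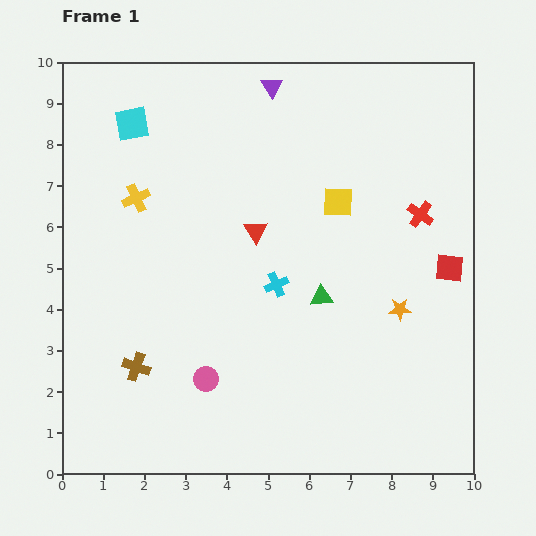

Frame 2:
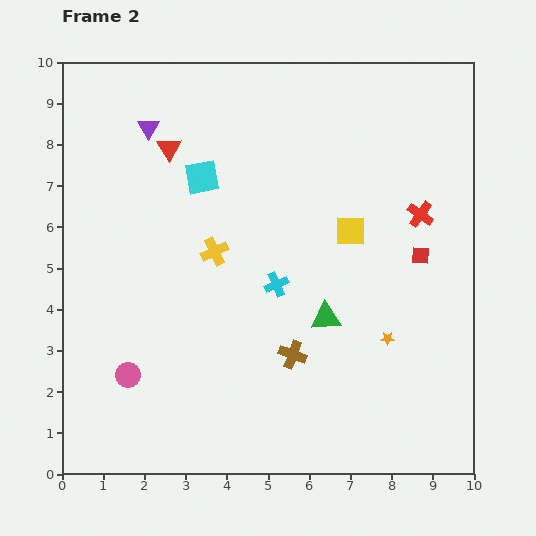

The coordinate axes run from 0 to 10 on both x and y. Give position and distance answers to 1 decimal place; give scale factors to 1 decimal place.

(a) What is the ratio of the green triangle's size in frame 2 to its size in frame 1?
1.3×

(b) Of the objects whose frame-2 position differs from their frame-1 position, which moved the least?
the green triangle

(moved 0.5)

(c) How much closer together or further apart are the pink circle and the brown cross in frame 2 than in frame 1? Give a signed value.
+2.3

Distance in frame 1: 1.7. Distance in frame 2: 4.0.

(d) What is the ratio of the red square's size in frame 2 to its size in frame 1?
0.6×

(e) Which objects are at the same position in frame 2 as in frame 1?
the cyan cross, the red cross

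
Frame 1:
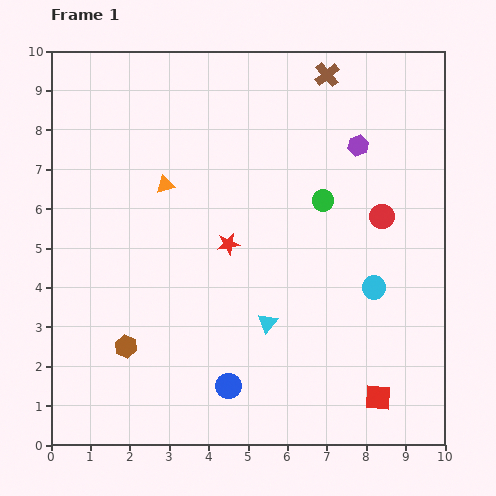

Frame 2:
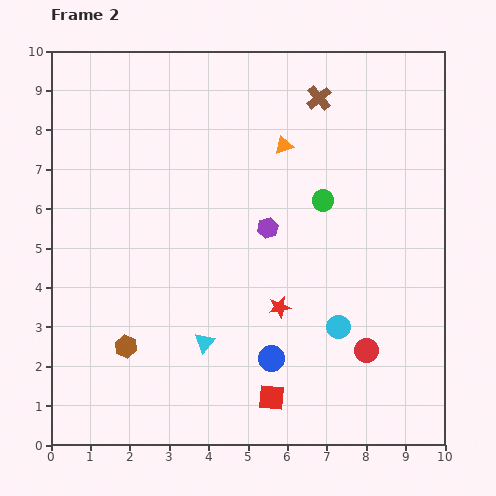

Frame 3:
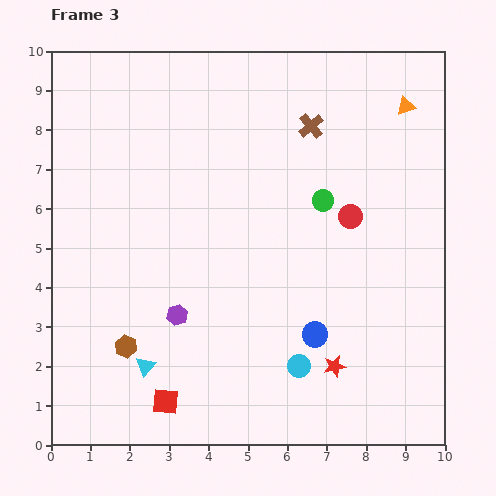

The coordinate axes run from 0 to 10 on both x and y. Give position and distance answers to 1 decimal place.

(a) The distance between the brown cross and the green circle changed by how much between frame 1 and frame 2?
-0.6

Distance in frame 1: 3.2. Distance in frame 2: 2.6.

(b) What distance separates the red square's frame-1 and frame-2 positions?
2.7

The red square moved from (8.3, 1.2) to (5.6, 1.2), a distance of √(2.7² + 0.0²) ≈ 2.7.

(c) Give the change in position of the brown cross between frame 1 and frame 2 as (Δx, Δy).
(-0.2, -0.6)

The brown cross was at (7.0, 9.4) in frame 1 and (6.8, 8.8) in frame 2.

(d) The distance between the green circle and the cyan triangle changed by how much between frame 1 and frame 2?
+1.3

Distance in frame 1: 3.4. Distance in frame 2: 4.7.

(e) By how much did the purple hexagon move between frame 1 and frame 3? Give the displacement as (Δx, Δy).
(-4.6, -4.3)

The purple hexagon was at (7.8, 7.6) in frame 1 and (3.2, 3.3) in frame 3.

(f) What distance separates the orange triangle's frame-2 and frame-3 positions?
3.3

The orange triangle moved from (5.9, 7.6) to (9.0, 8.6), a distance of √(3.1² + 1.0²) ≈ 3.3.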